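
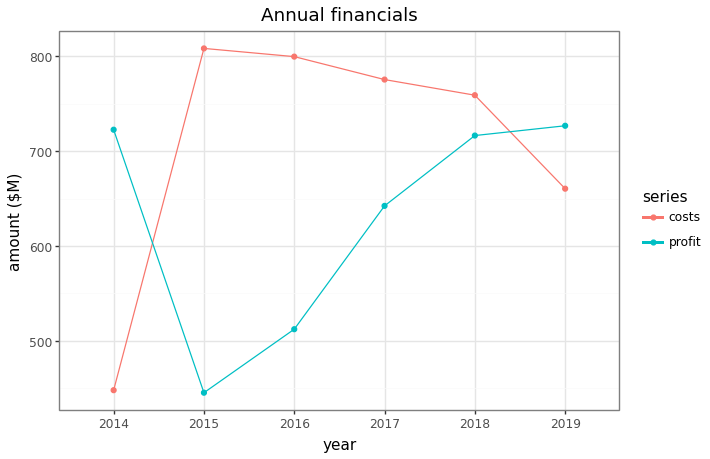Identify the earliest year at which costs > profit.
2015

2014: costs ≈ 450 vs profit ≈ 700 (not yet); 2015: costs ≈ 800 vs profit ≈ 450 (first crossover).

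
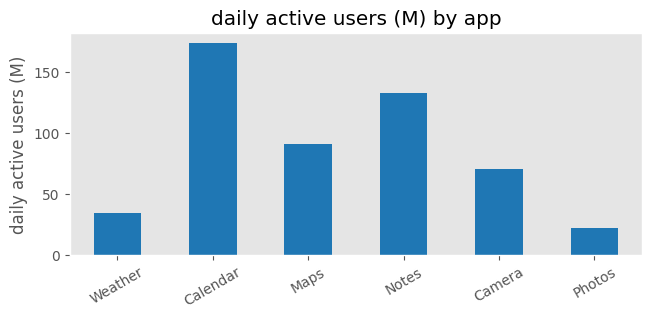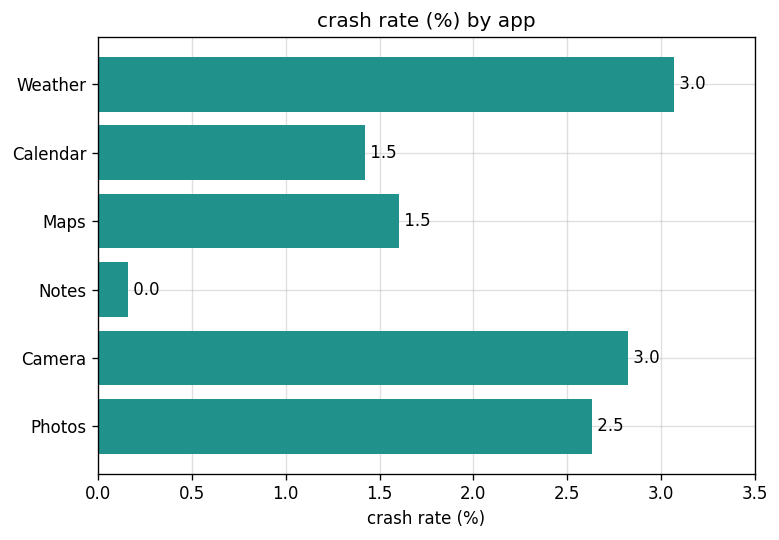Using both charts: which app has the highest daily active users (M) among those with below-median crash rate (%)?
Chart 2 median crash rate (%) ≈ 2; below-median apps: Calendar, Maps, Notes. Among those, Calendar has the highest daily active users (M) (≈ 180).

Calendar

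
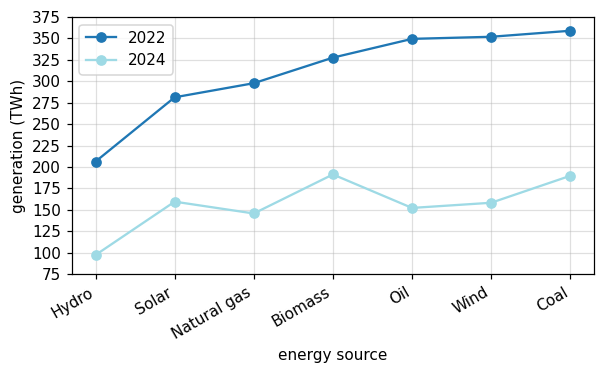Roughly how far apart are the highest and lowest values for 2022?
≈ 150

Max Coal ≈ 350, min Hydro ≈ 200; range ≈ 150.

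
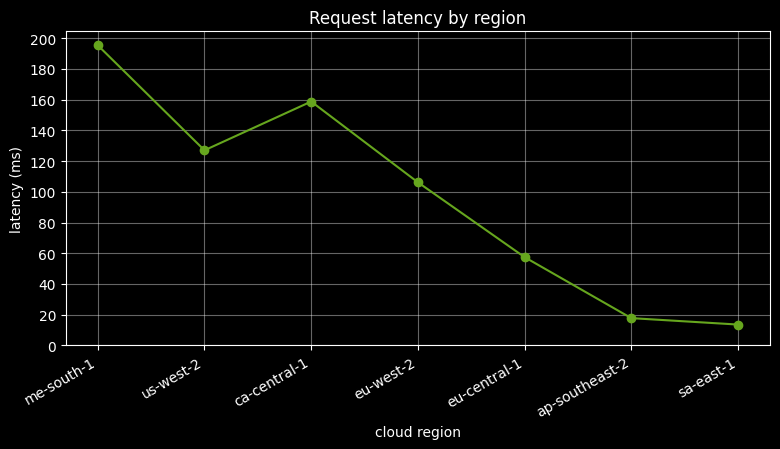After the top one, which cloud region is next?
Top 3: me-south-1 ≈ 200, ca-central-1 ≈ 160, us-west-2 ≈ 120.

ca-central-1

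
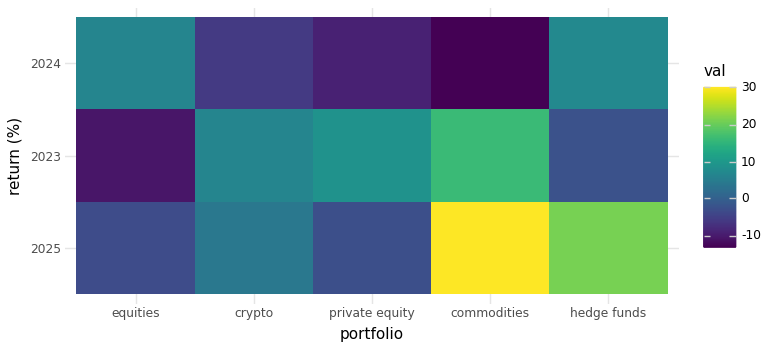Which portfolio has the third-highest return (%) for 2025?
crypto

Top 4 for 2025: commodities ≈ 30, hedge funds ≈ 20, crypto ≈ 5, private equity ≈ -5.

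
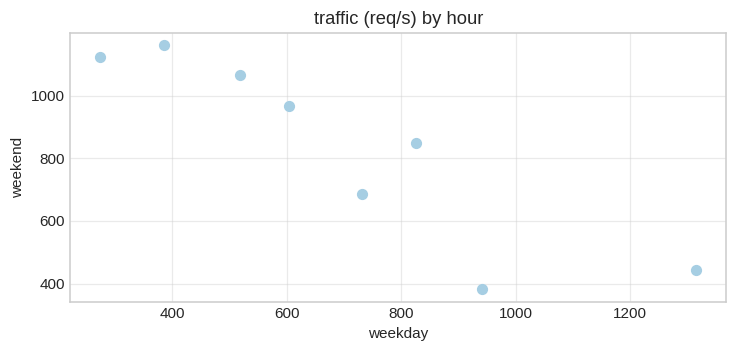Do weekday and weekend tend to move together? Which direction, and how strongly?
negative, strong

Points are negatively correlated; strong (|r| ≈ 0.9).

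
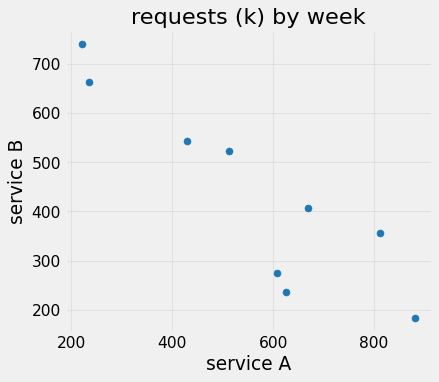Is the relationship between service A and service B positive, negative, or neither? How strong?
negative, strong

Points are negatively correlated; strong (|r| ≈ 0.9).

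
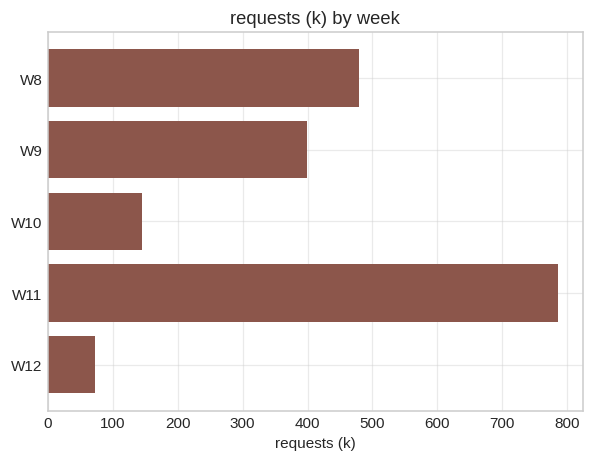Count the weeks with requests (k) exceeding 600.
1

Above 600: W11.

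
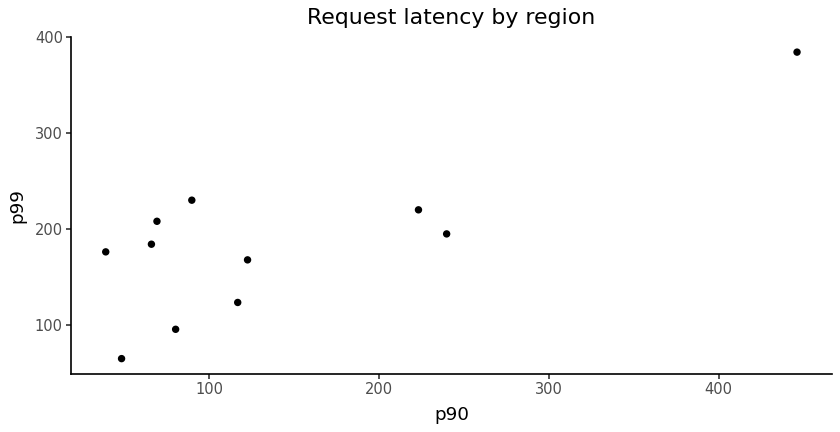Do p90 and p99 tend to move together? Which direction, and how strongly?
positive, strong

Points are positively correlated; strong (|r| ≈ 0.8).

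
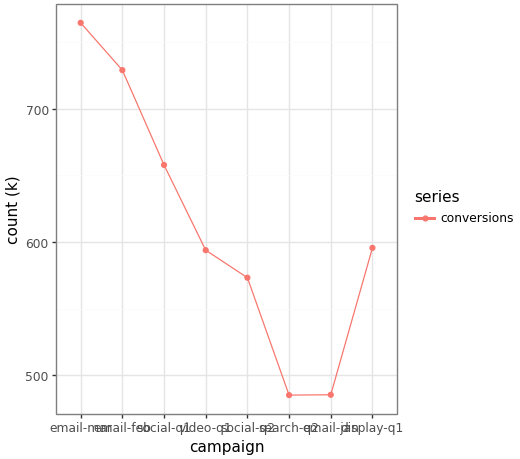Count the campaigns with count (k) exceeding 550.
Above 550: email-mar, email-feb, social-q1, video-q1, social-q2, display-q1.

6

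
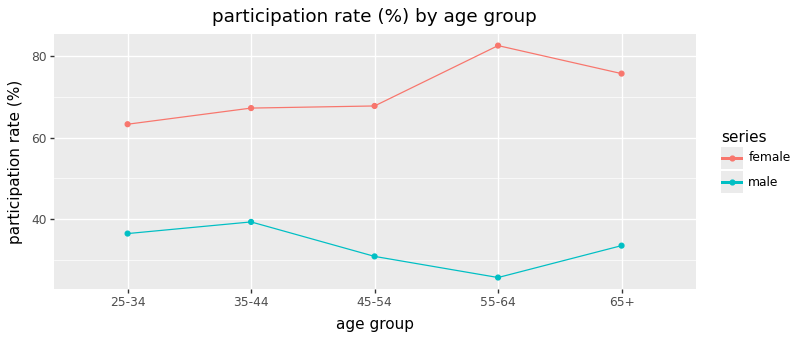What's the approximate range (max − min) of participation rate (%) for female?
≈ 15

Max 55-64 ≈ 80, min 25-34 ≈ 65; range ≈ 15.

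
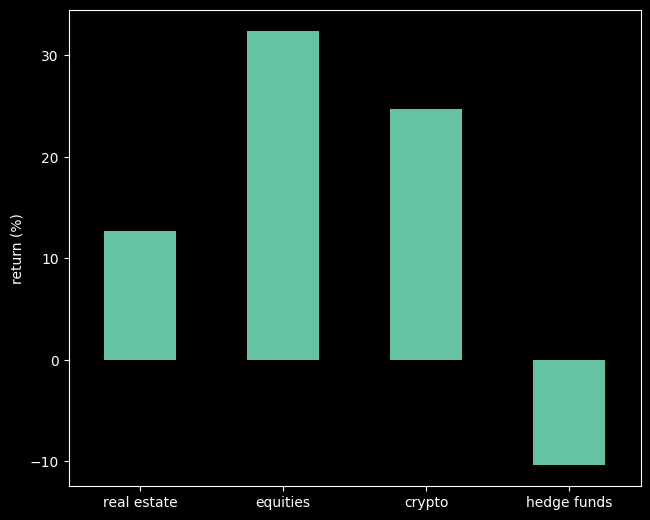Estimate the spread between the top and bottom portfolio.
Max equities ≈ 30, min hedge funds ≈ -10; range ≈ 40.

≈ 40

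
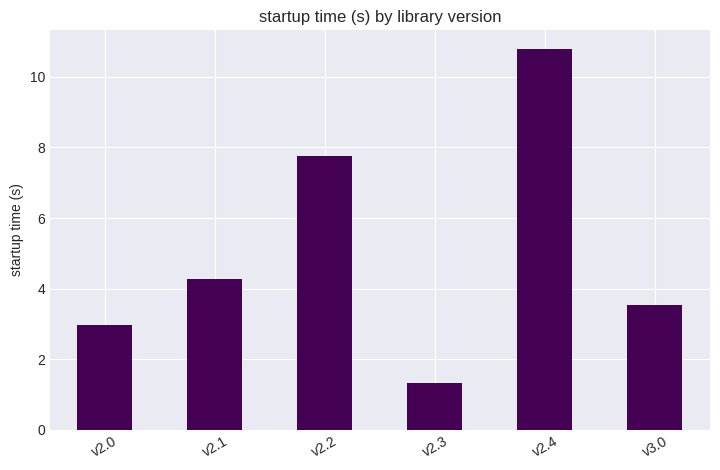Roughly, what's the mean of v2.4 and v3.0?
(11 + 4) / 2 ≈ 8.

≈ 8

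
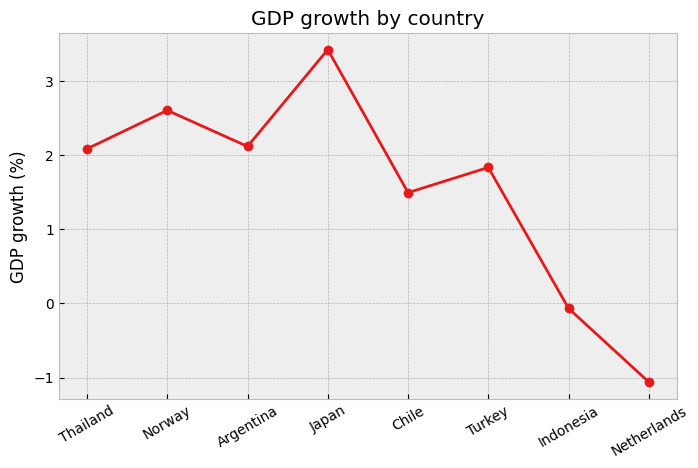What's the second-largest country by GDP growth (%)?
Norway

Top 3: Japan ≈ 3.5, Norway ≈ 2.5, Argentina ≈ 2.0.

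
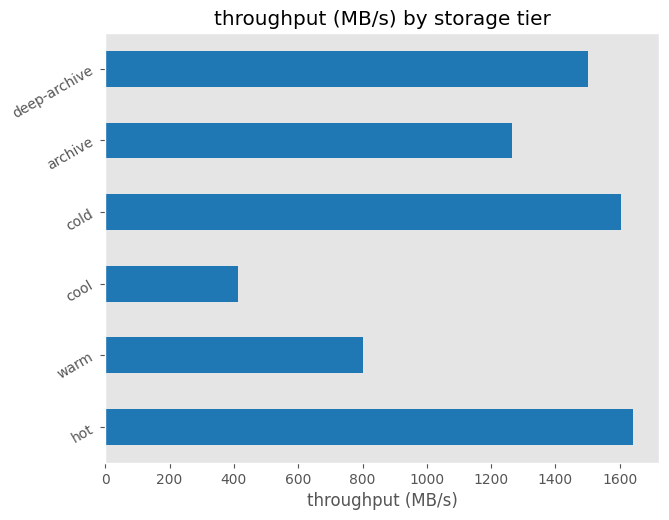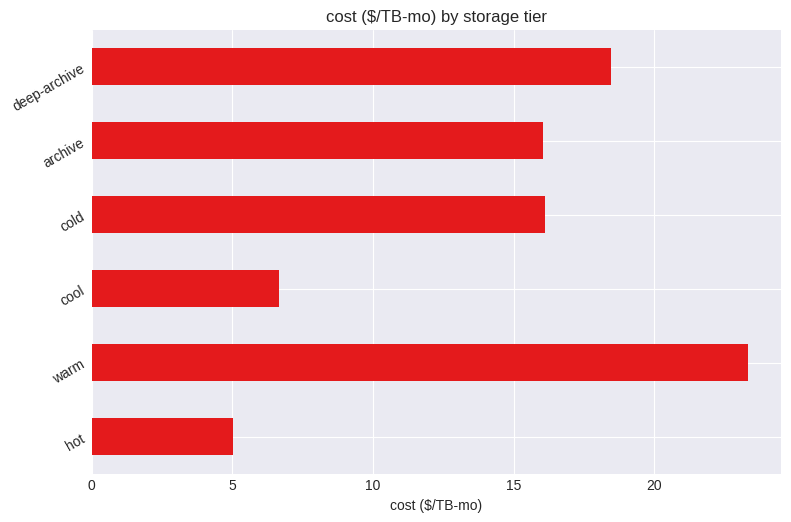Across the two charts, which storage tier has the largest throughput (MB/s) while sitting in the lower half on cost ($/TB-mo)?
hot

Chart 2 median cost ($/TB-mo) ≈ 15; below-median storage tiers: hot, cool, archive. Among those, hot has the highest throughput (MB/s) (≈ 1600).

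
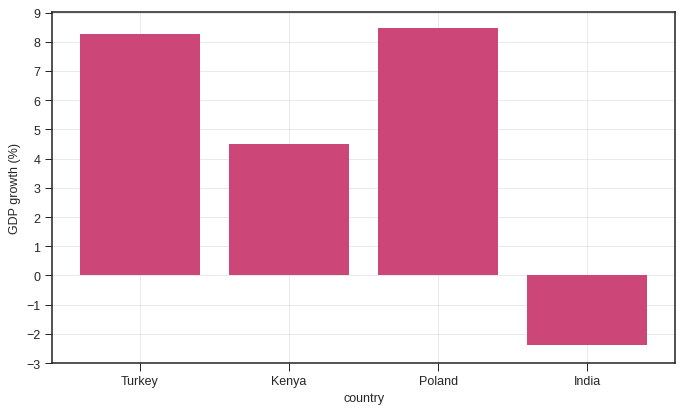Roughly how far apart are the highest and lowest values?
Max Poland ≈ 8, min India ≈ -2; range ≈ 10.

≈ 10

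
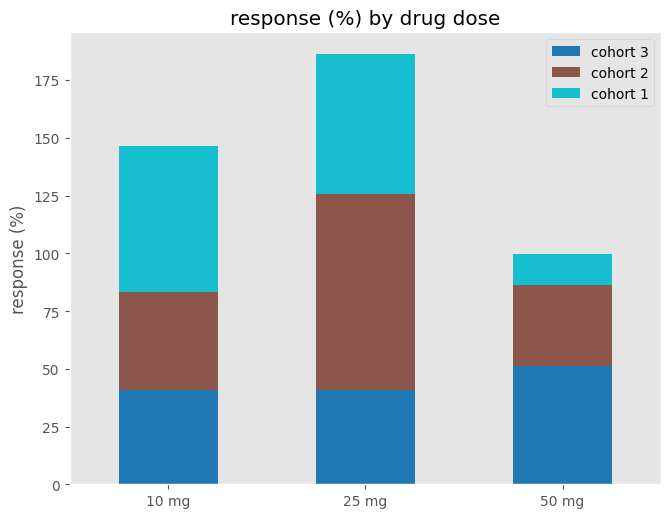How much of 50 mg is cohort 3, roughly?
cohort 3 top ≈ 60, bottom ≈ 0; segment ≈ 60.

≈ 60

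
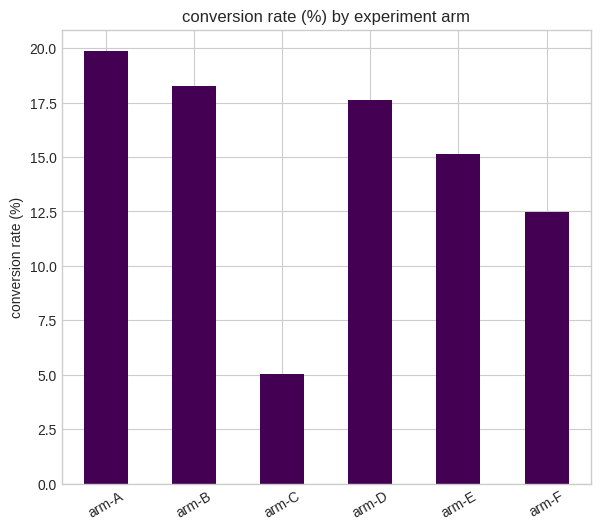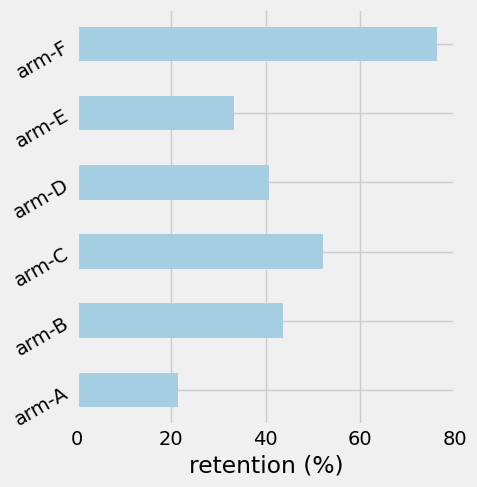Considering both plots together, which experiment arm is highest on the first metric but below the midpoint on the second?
arm-A

Chart 2 median retention (%) ≈ 40; below-median experiment arms: arm-A, arm-D, arm-E. Among those, arm-A has the highest conversion rate (%) (≈ 20).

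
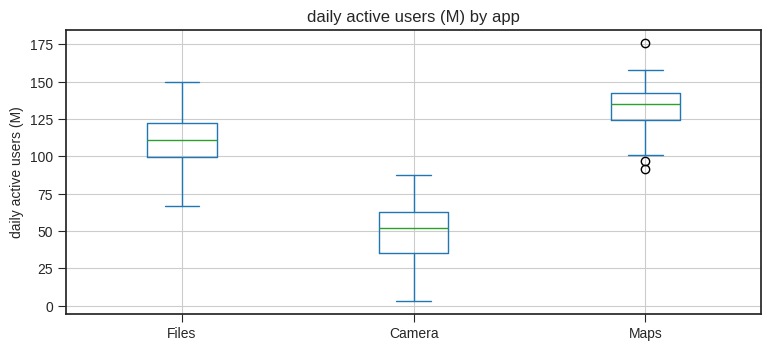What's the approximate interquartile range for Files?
Q3 ≈ 120, Q1 ≈ 100; IQR ≈ 20.

≈ 20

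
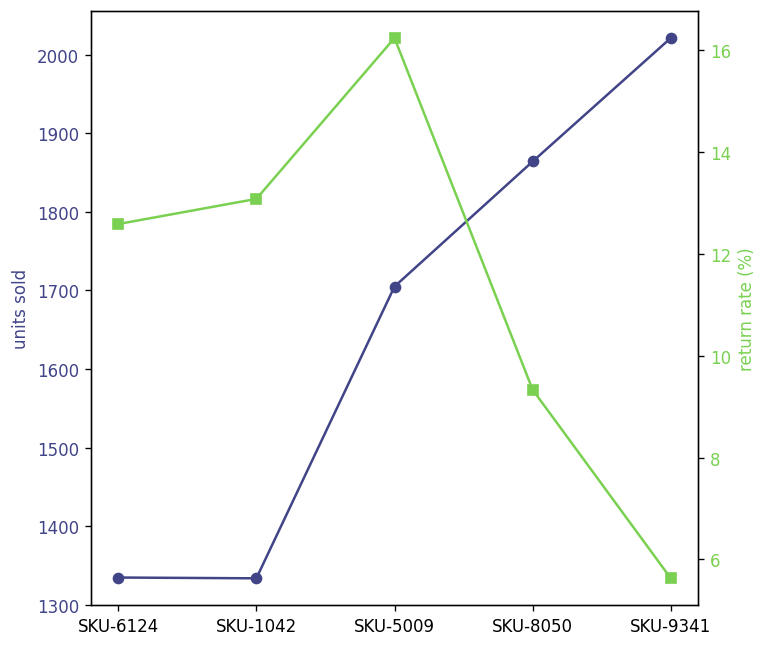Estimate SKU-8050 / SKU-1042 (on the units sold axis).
SKU-8050 ≈ 1900, SKU-1042 ≈ 1300; 1900/1300 ≈ 1.46.

≈ 1.46×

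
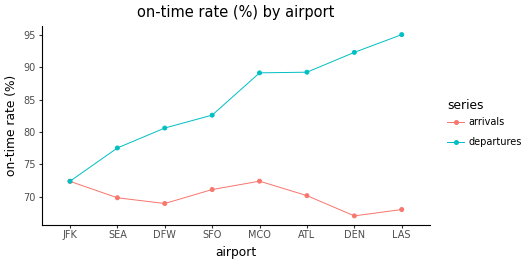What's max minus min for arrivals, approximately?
≈ 5

Max MCO ≈ 70, min DEN ≈ 65; range ≈ 5.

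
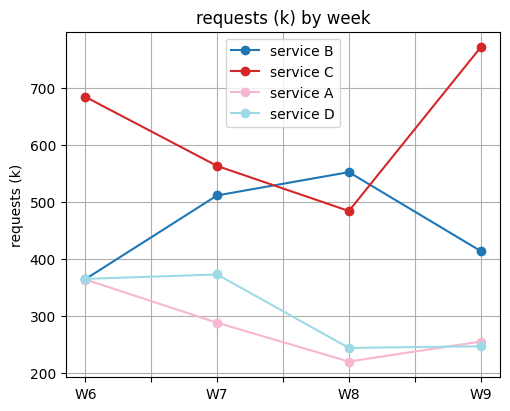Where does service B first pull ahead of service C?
W8

W7: service B ≈ 500 vs service C ≈ 550 (not yet); W8: service B ≈ 550 vs service C ≈ 500 (first crossover).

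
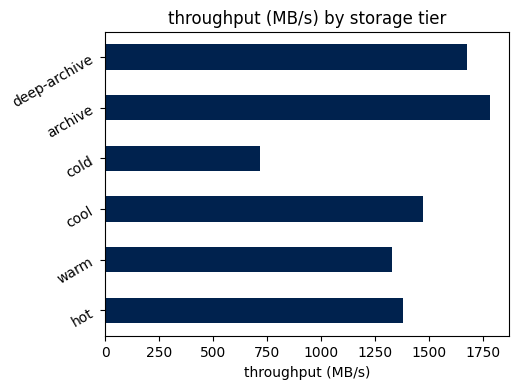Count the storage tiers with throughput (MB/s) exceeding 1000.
Above 1000: hot, warm, cool, archive, deep-archive.

5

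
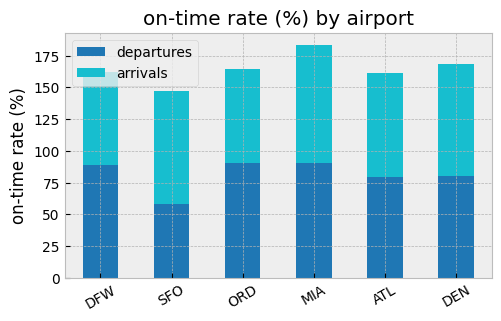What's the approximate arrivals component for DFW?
arrivals top ≈ 160, bottom ≈ 80; segment ≈ 80.

≈ 80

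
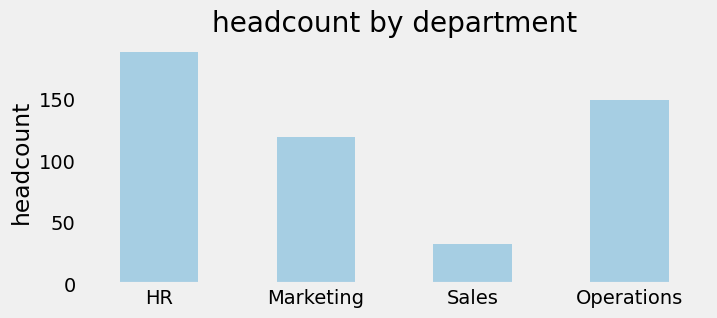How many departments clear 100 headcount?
Above 100: HR, Marketing, Operations.

3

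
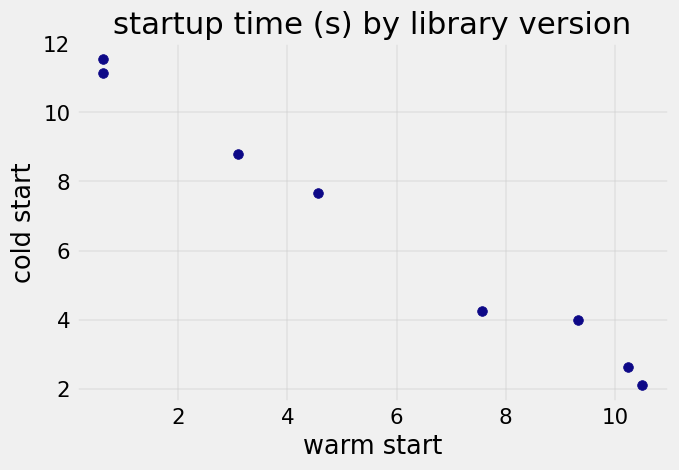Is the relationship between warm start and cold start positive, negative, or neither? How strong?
Points are negatively correlated; strong (|r| ≈ 1.0).

negative, strong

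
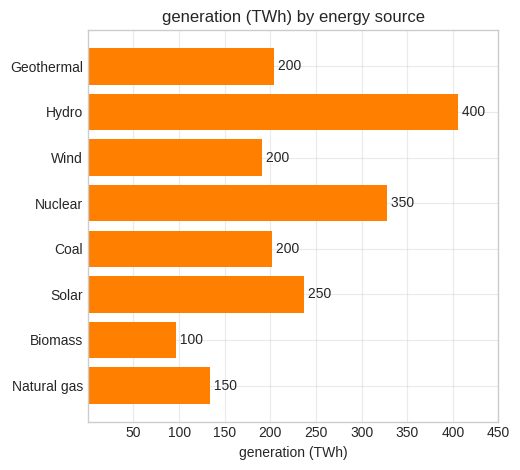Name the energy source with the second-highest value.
Top 3: Hydro ≈ 400, Nuclear ≈ 350, Solar ≈ 250.

Nuclear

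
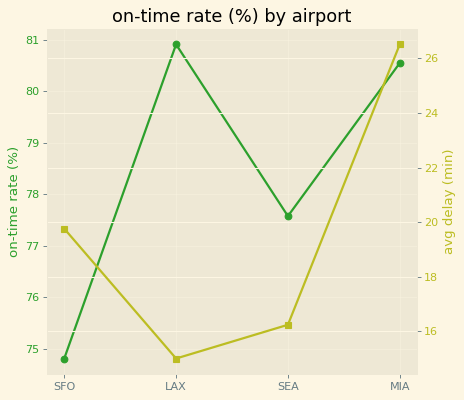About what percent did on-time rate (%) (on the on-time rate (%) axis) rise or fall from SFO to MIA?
≈ +8%

SFO ≈ 75, MIA ≈ 81; (81 − 75) / 75 ≈ +8%.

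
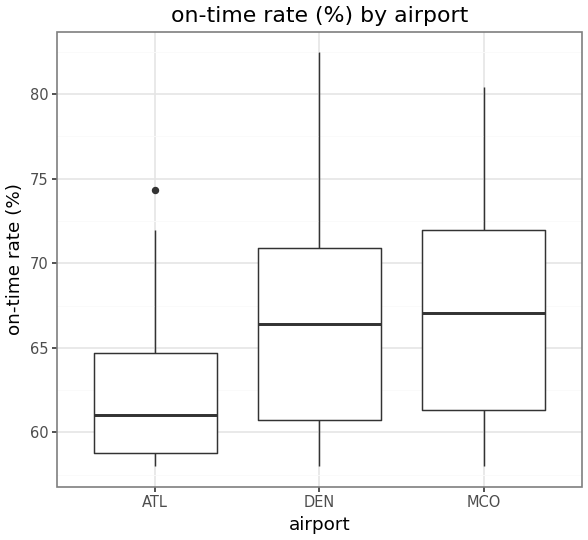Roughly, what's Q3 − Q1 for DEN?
≈ 10.5

Q3 ≈ 71.0, Q1 ≈ 60.5; IQR ≈ 10.5.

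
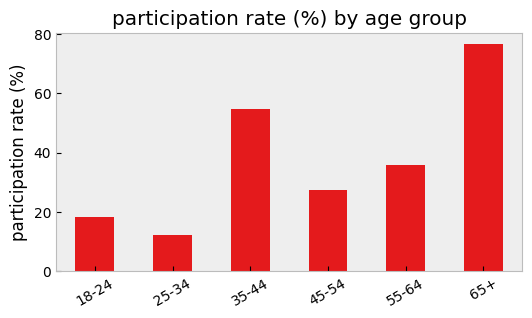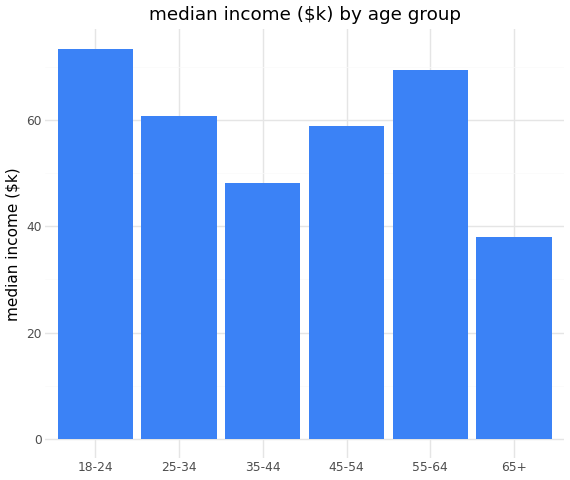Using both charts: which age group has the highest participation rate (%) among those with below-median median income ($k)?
65+

Chart 2 median median income ($k) ≈ 60; below-median age groups: 35-44, 45-54, 65+. Among those, 65+ has the highest participation rate (%) (≈ 80).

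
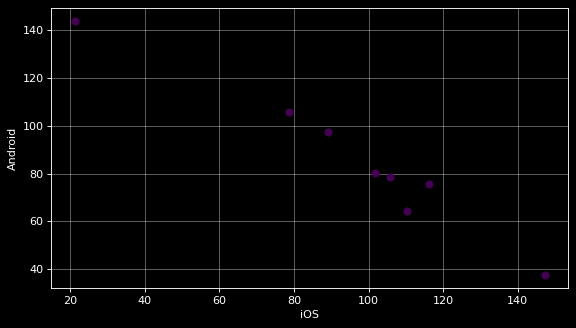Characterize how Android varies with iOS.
negative, strong

Points are negatively correlated; strong (|r| ≈ 1.0).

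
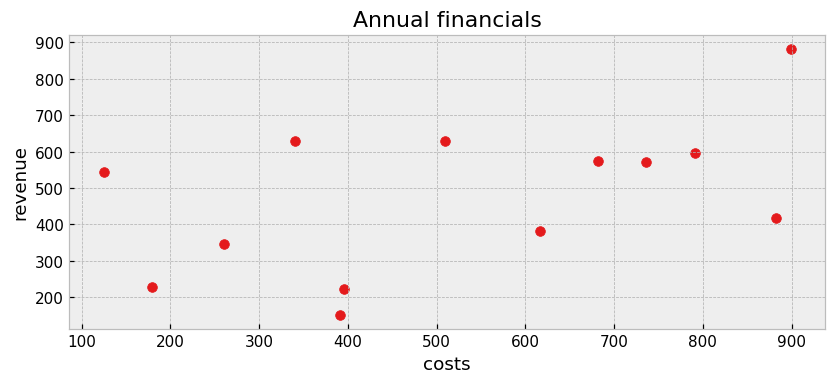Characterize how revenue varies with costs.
Points are positively correlated; moderate (|r| ≈ 0.5).

positive, moderate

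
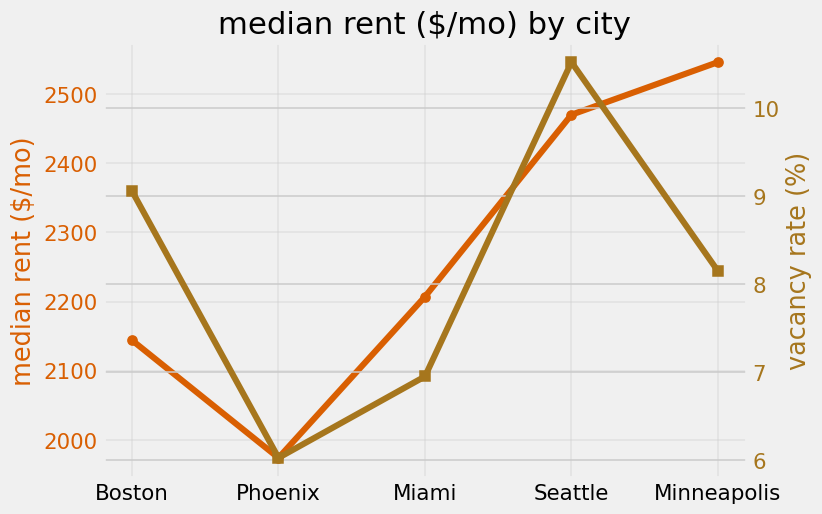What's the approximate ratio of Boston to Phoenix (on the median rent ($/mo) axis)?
≈ 1.1×

Boston ≈ 2150, Phoenix ≈ 1950; 2150/1950 ≈ 1.1.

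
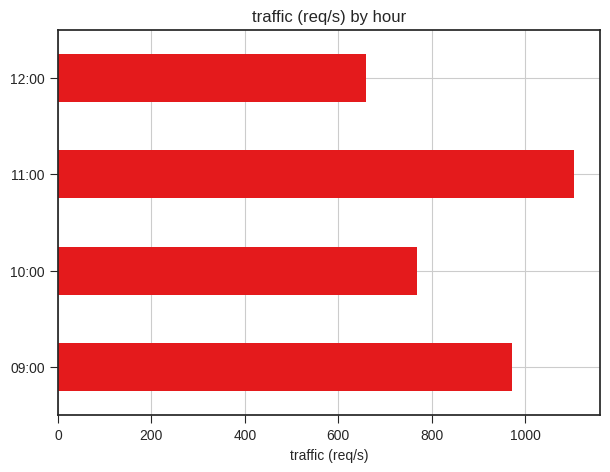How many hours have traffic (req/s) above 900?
2

Above 900: 09:00, 11:00.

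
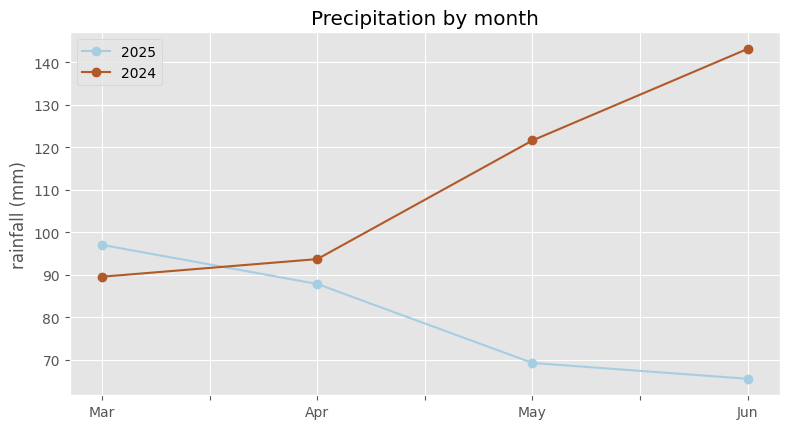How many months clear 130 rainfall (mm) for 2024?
Above 130: Jun.

1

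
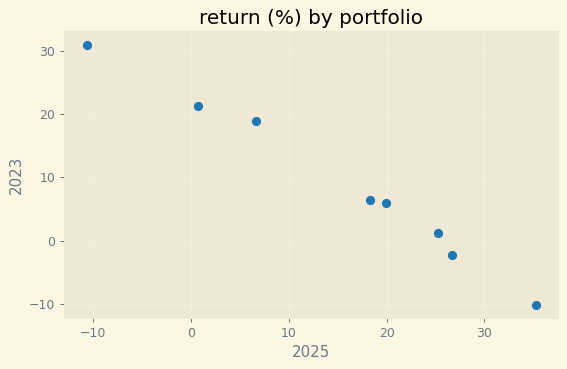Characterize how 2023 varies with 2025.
Points are negatively correlated; strong (|r| ≈ 1.0).

negative, strong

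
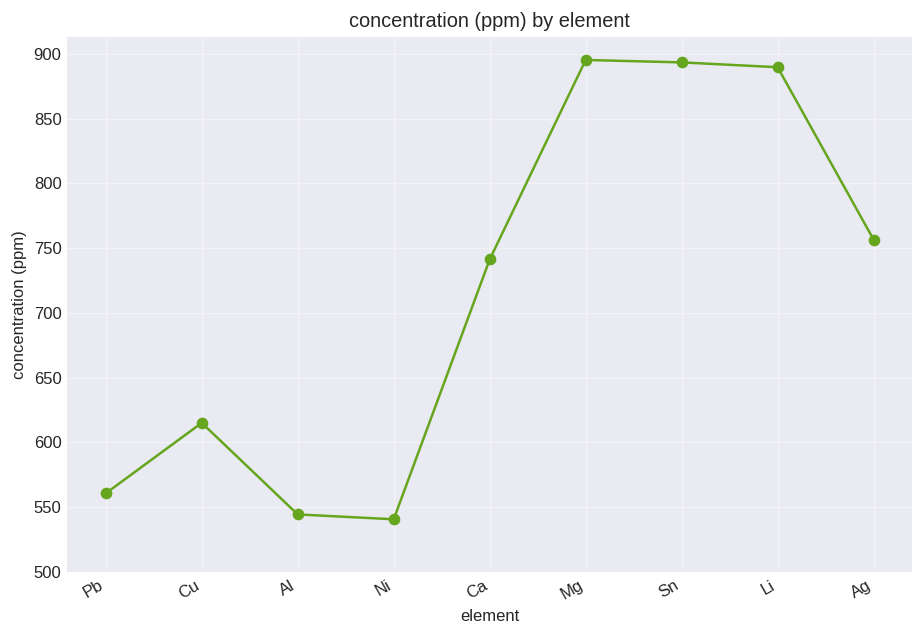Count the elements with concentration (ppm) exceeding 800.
3

Above 800: Mg, Sn, Li.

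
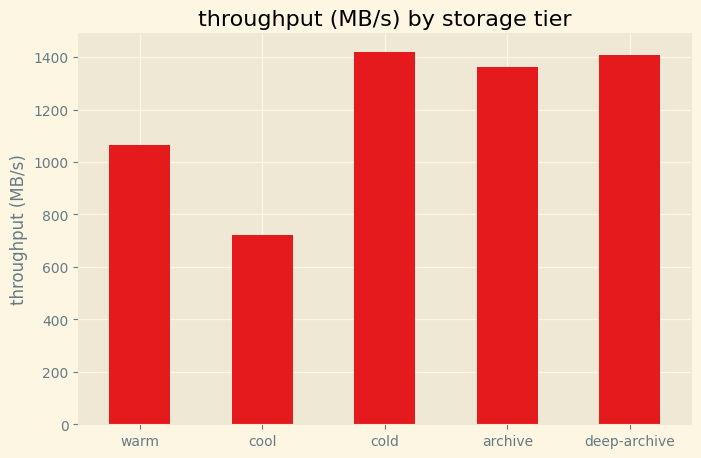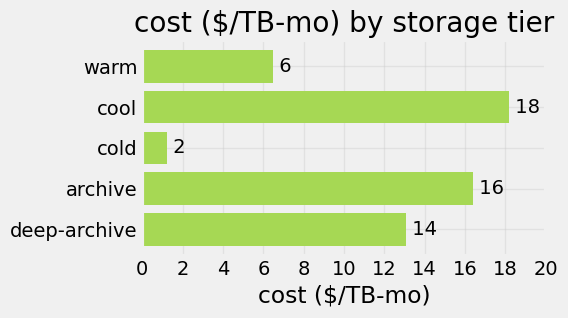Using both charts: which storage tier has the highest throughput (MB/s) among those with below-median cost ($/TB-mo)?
cold

Chart 2 median cost ($/TB-mo) ≈ 14; below-median storage tiers: warm, cold. Among those, cold has the highest throughput (MB/s) (≈ 1400).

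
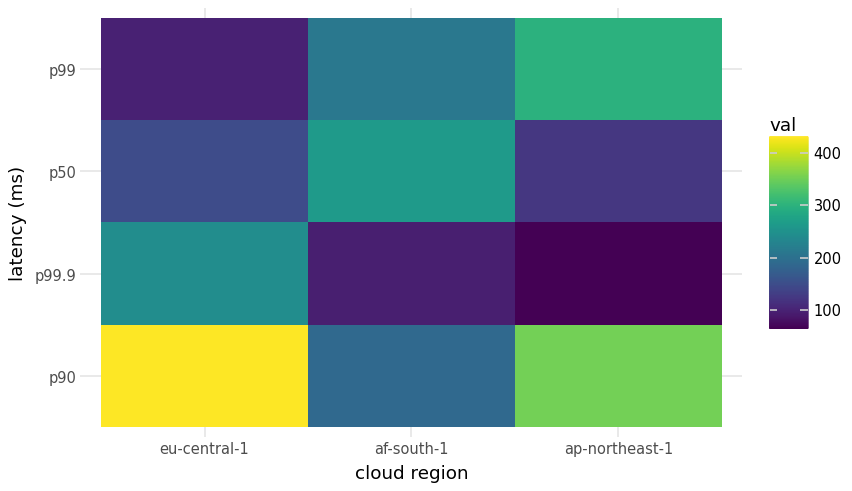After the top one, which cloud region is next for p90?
ap-northeast-1

Top 3 for p90: eu-central-1 ≈ 450, ap-northeast-1 ≈ 350, af-south-1 ≈ 200.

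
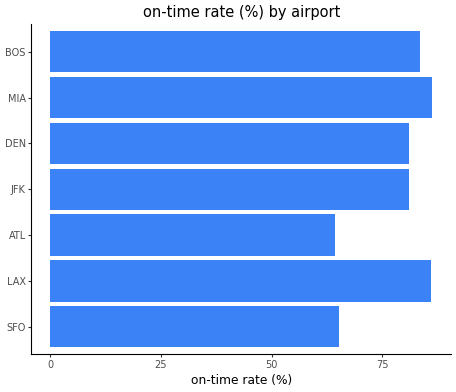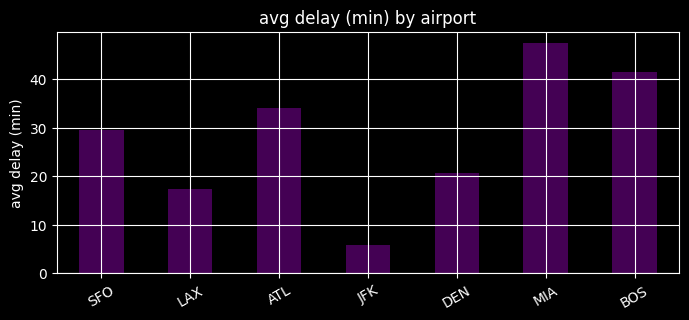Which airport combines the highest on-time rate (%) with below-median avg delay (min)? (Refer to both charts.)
Chart 2 median avg delay (min) ≈ 30; below-median airports: LAX, JFK, DEN. Among those, LAX has the highest on-time rate (%) (≈ 90).

LAX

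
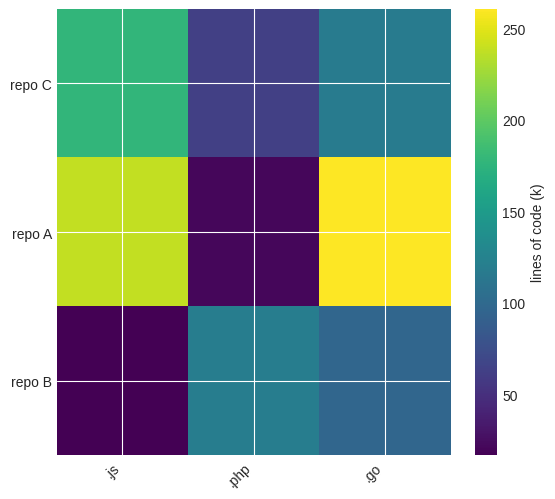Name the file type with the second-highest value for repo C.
.go

Top 3 for repo C: .js ≈ 175, .go ≈ 125, .php ≈ 75.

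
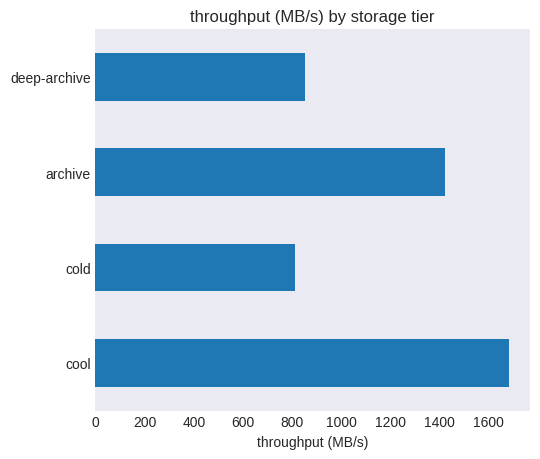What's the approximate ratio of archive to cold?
archive ≈ 1400, cold ≈ 800; 1400/800 ≈ 1.75.

≈ 1.75×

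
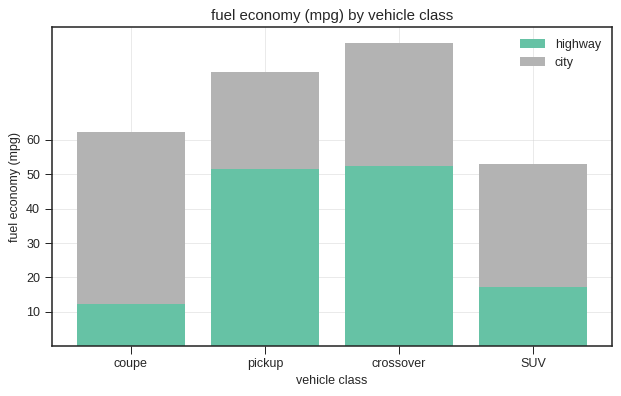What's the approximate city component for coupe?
≈ 50

city top ≈ 60, bottom ≈ 10; segment ≈ 50.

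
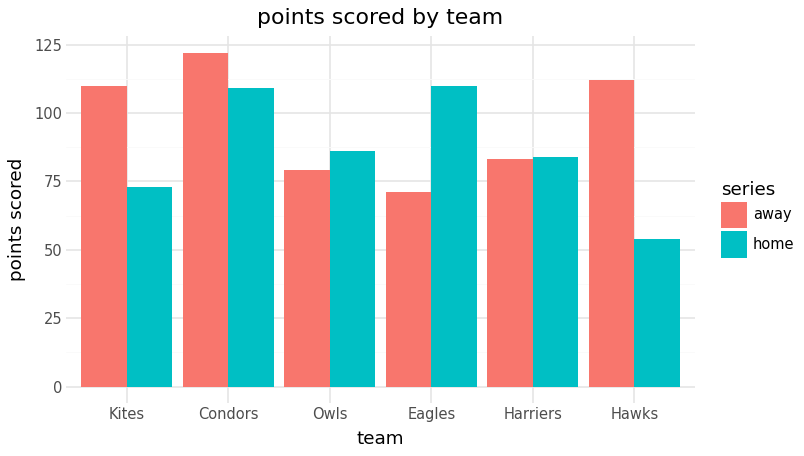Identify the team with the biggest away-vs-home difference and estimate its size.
Hawks: away ≈ 120, home ≈ 60 → gap ≈ 60. Next-largest (Eagles) is only ≈ 40.

Hawks, ≈ 60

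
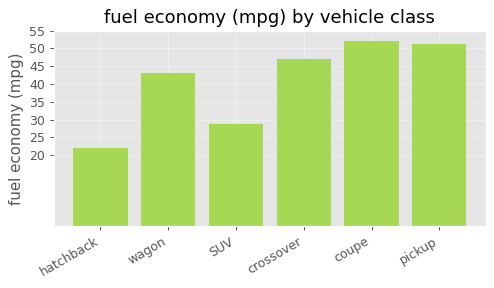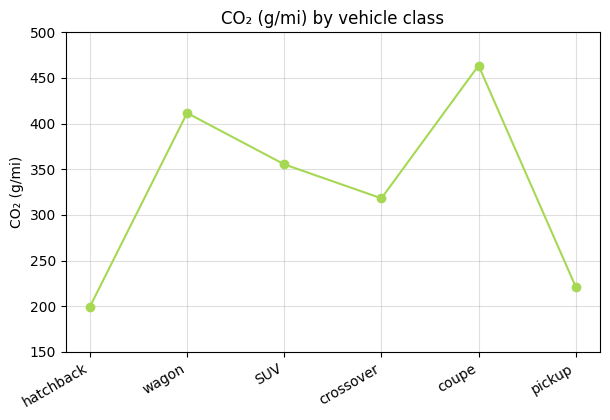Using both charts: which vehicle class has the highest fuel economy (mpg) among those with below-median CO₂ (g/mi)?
pickup

Chart 2 median CO₂ (g/mi) ≈ 350; below-median vehicle classes: hatchback, crossover, pickup. Among those, pickup has the highest fuel economy (mpg) (≈ 50).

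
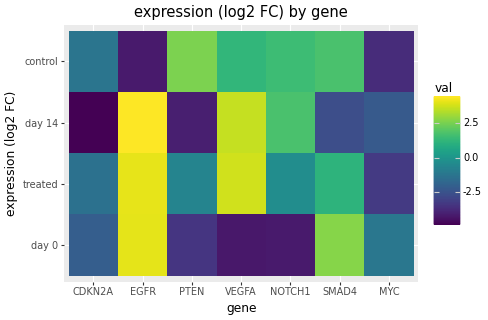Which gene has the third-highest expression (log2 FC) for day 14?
Top 4 for day 14: EGFR ≈ 5, VEGFA ≈ 4, NOTCH1 ≈ 2, MYC ≈ -2.

NOTCH1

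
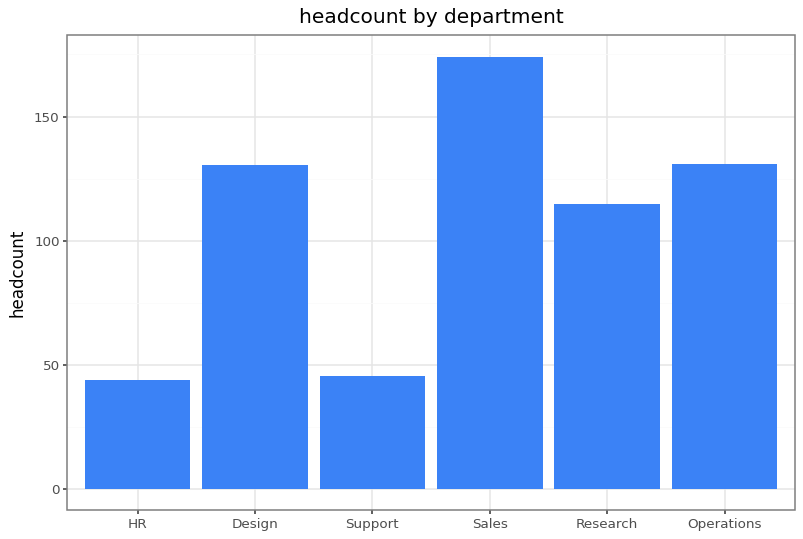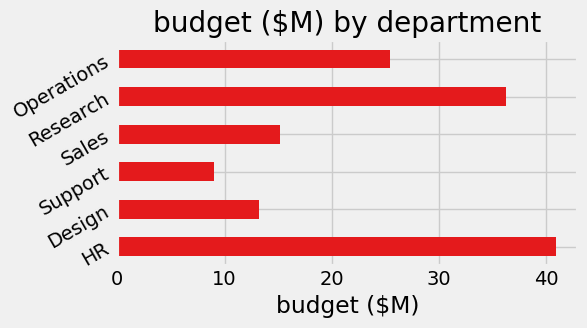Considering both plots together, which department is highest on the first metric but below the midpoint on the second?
Chart 2 median budget ($M) ≈ 20; below-median departments: Design, Support, Sales. Among those, Sales has the highest headcount (≈ 180).

Sales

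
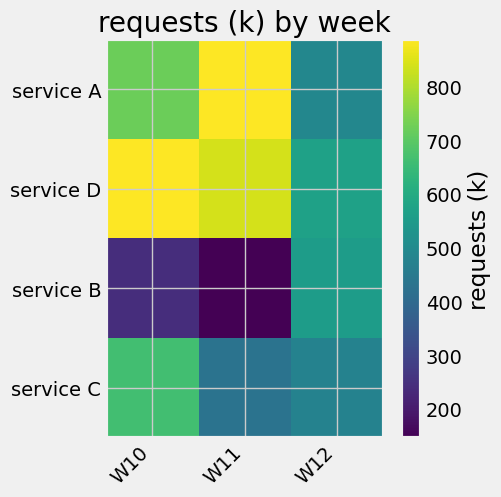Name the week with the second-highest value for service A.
Top 3 for service A: W11 ≈ 900, W10 ≈ 700, W12 ≈ 500.

W10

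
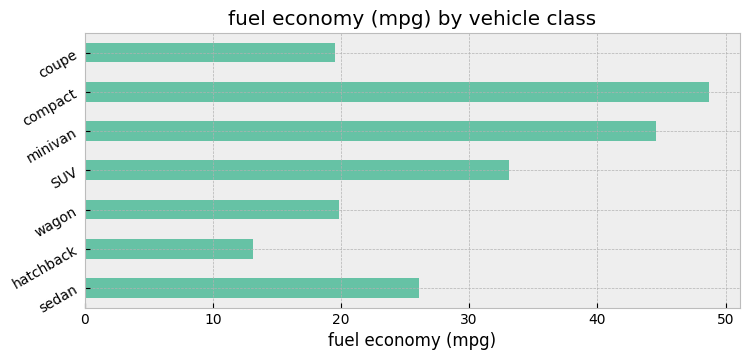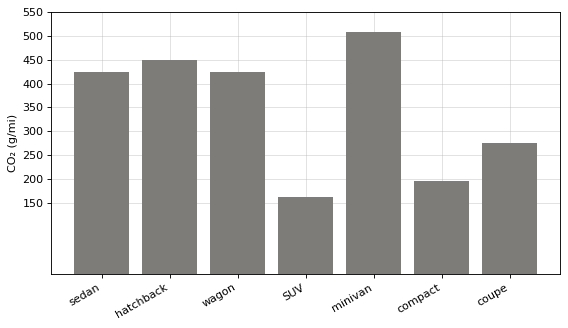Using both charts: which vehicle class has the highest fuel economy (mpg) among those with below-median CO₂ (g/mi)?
Chart 2 median CO₂ (g/mi) ≈ 400; below-median vehicle classes: SUV, compact, coupe. Among those, compact has the highest fuel economy (mpg) (≈ 50).

compact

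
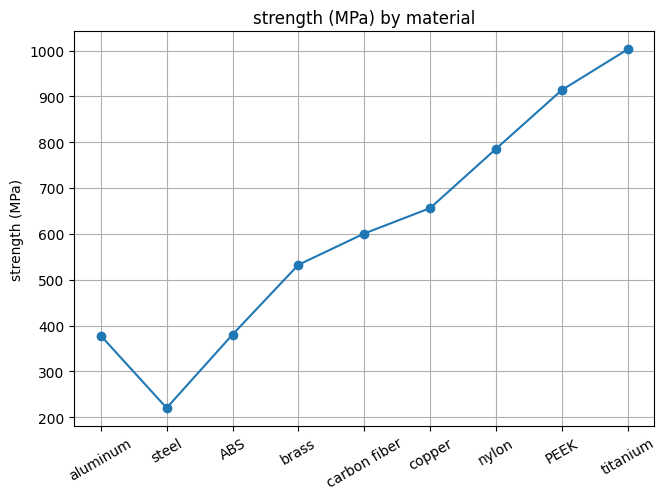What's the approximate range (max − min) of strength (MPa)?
Max titanium ≈ 1000, min steel ≈ 200; range ≈ 800.

≈ 800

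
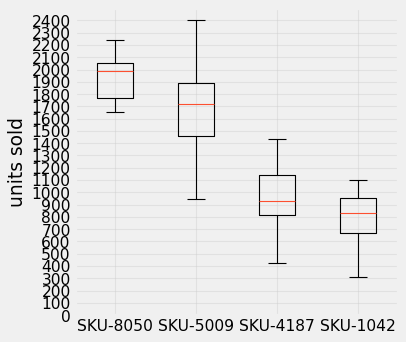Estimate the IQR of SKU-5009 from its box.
≈ 400

Q3 ≈ 1900, Q1 ≈ 1500; IQR ≈ 400.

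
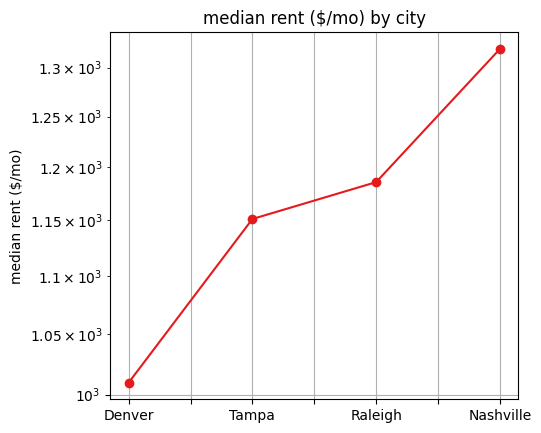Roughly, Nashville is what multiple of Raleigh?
Nashville ≈ 1300, Raleigh ≈ 1200; 1300/1200 ≈ 1.08.

≈ 1.08×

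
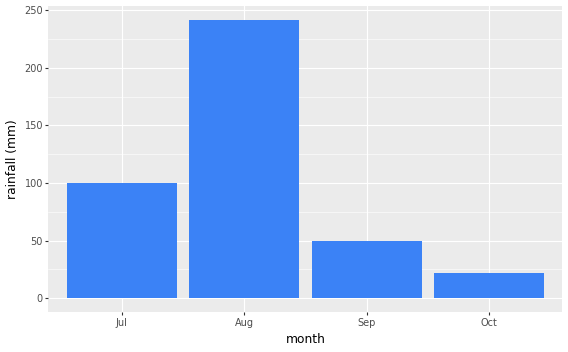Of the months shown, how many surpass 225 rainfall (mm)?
Above 225: Aug.

1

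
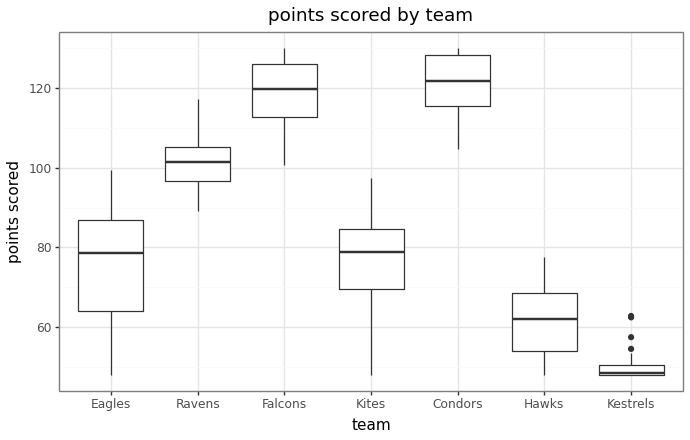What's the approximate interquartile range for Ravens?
≈ 10

Q3 ≈ 110, Q1 ≈ 100; IQR ≈ 10.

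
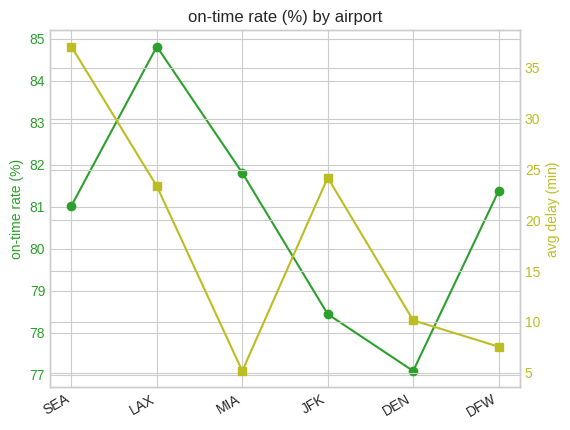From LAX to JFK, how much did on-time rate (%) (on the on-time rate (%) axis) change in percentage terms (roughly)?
LAX ≈ 85, JFK ≈ 78; (78 − 85) / 85 ≈ -8.2%.

≈ -8.2%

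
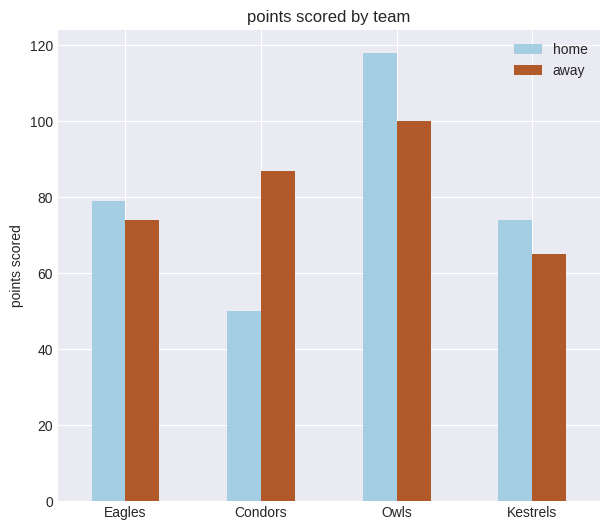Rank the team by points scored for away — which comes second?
Condors

Top 3 for away: Owls ≈ 100, Condors ≈ 90, Eagles ≈ 70.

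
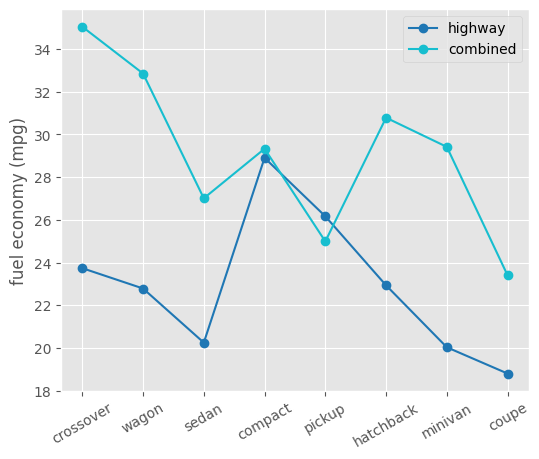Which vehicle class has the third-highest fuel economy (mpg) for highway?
Top 4 for highway: compact ≈ 28, pickup ≈ 26, crossover ≈ 24, hatchback ≈ 22.

crossover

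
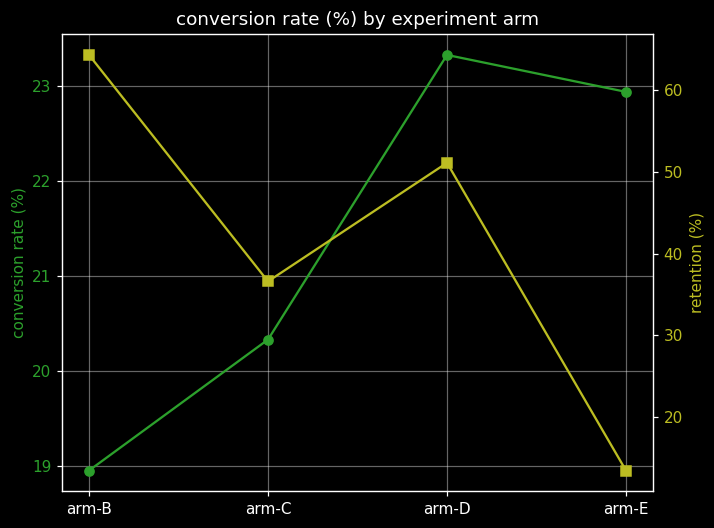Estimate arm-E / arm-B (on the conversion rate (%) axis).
arm-E ≈ 23.0, arm-B ≈ 19.0; 23.0/19.0 ≈ 1.21.

≈ 1.21×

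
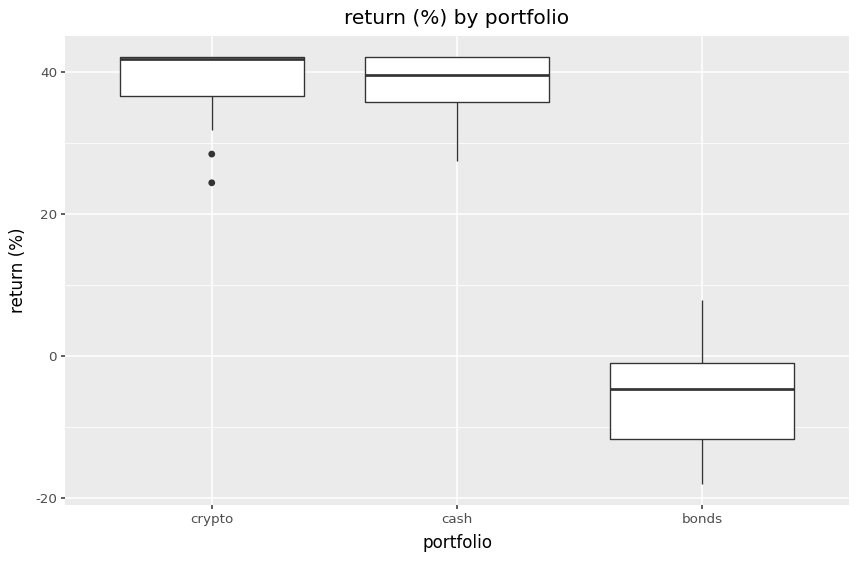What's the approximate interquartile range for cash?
≈ 5

Q3 ≈ 40, Q1 ≈ 35; IQR ≈ 5.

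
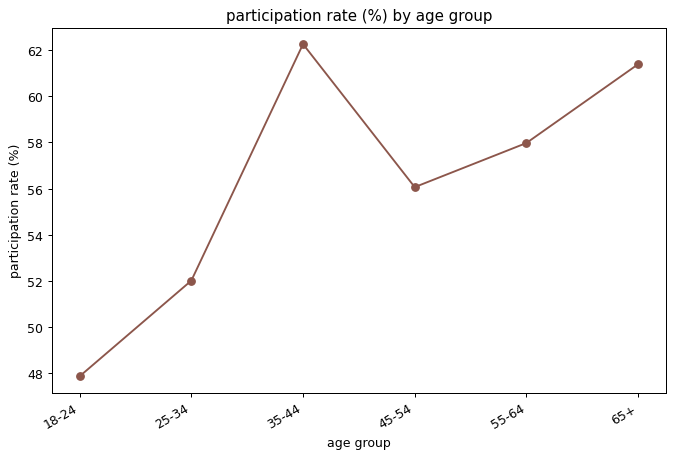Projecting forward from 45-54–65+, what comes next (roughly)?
Last three: 56, 58, 62 → slope ≈ 3/step → next ≈ 65.

≈ 65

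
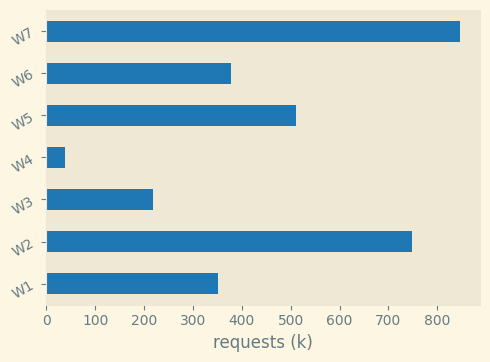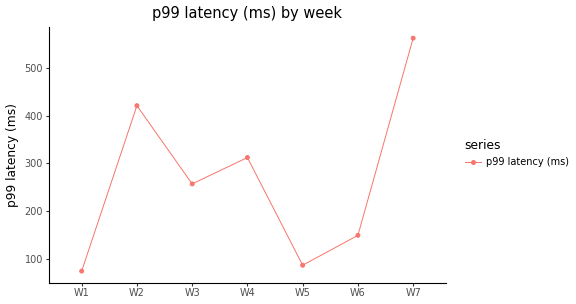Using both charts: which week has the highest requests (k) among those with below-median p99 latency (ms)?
Chart 2 median p99 latency (ms) ≈ 300; below-median weeks: W1, W5, W6. Among those, W5 has the highest requests (k) (≈ 500).

W5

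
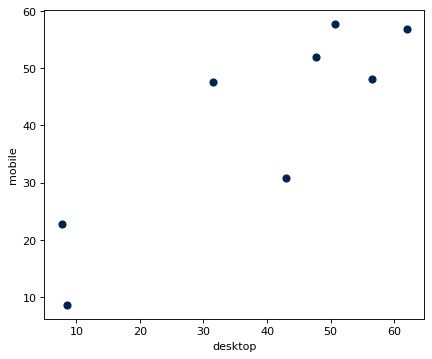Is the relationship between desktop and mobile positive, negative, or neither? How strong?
positive, strong

Points are positively correlated; strong (|r| ≈ 0.9).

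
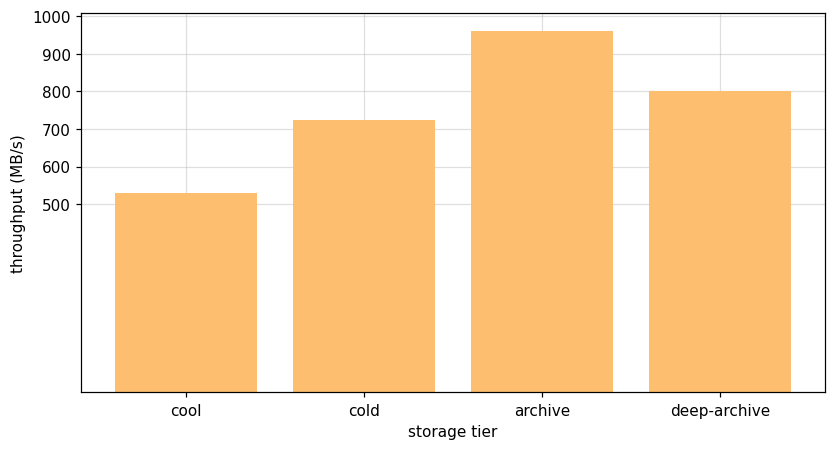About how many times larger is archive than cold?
≈ 1.43×

archive ≈ 1000, cold ≈ 700; 1000/700 ≈ 1.43.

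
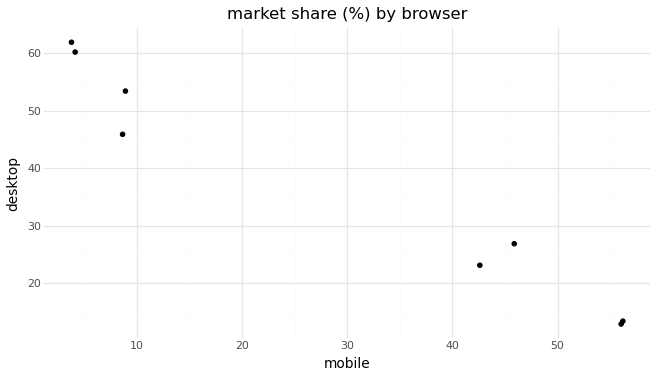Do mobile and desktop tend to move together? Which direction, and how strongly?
negative, strong

Points are negatively correlated; strong (|r| ≈ 1.0).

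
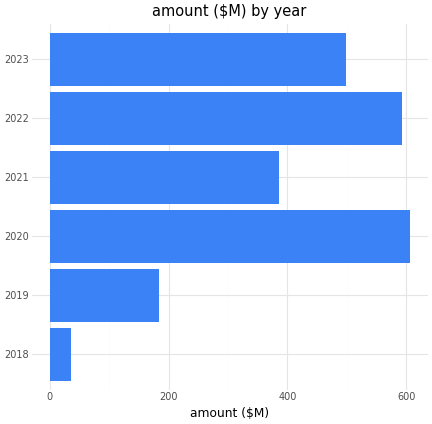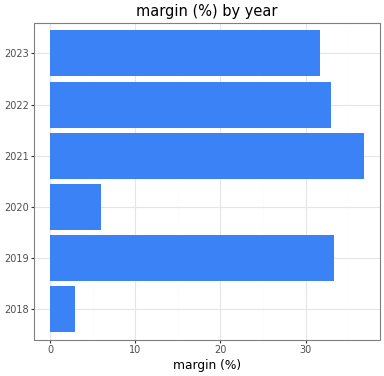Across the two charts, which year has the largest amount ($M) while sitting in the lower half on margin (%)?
2020

Chart 2 median margin (%) ≈ 30; below-median years: 2018, 2020, 2023. Among those, 2020 has the highest amount ($M) (≈ 600).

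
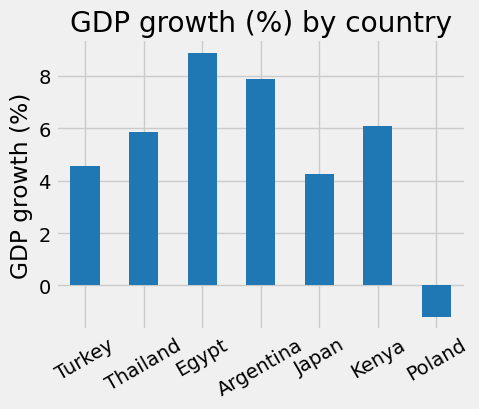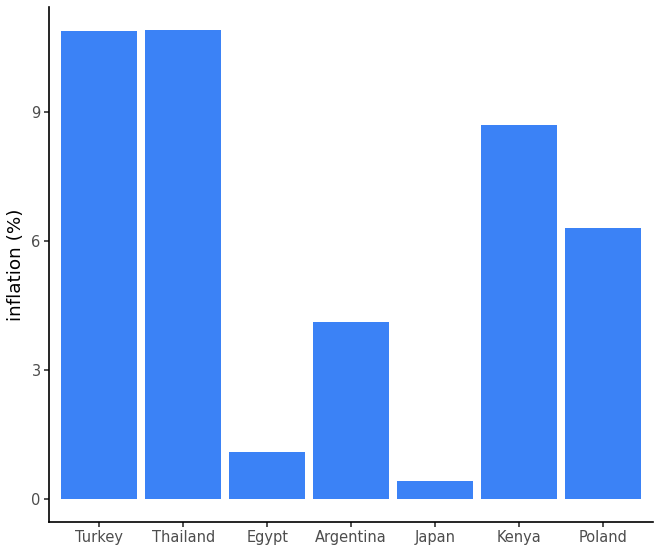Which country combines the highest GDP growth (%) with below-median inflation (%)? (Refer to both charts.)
Chart 2 median inflation (%) ≈ 6; below-median countries: Egypt, Argentina, Japan. Among those, Egypt has the highest GDP growth (%) (≈ 9).

Egypt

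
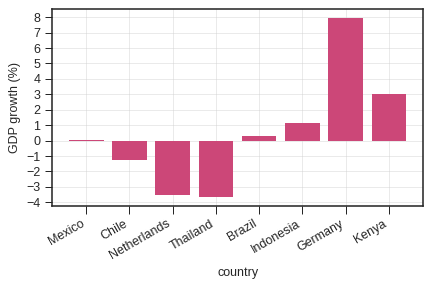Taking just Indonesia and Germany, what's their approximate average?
(1 + 8) / 2 ≈ 4.

≈ 4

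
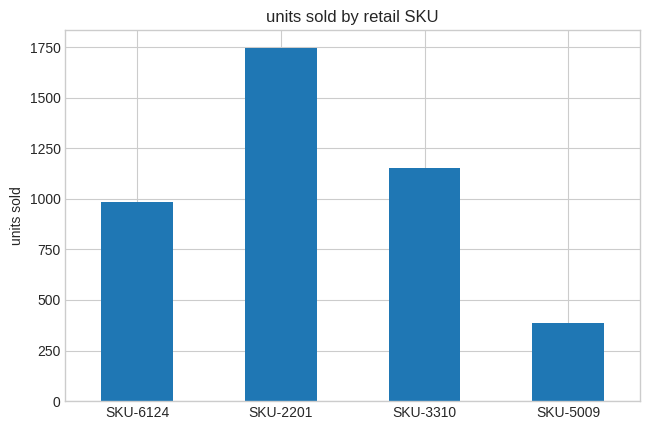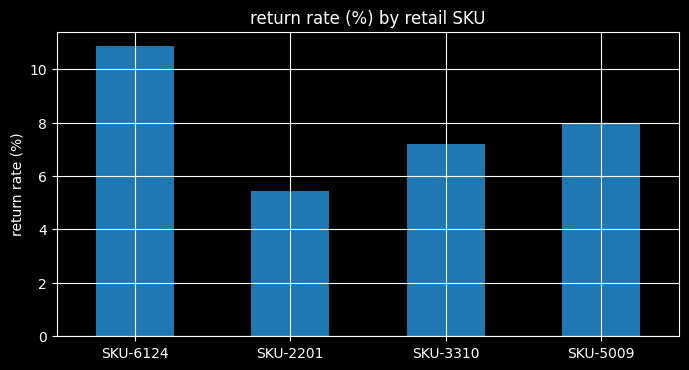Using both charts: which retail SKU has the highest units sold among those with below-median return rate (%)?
Chart 2 median return rate (%) ≈ 8; below-median retail SKUs: SKU-2201, SKU-3310. Among those, SKU-2201 has the highest units sold (≈ 1800).

SKU-2201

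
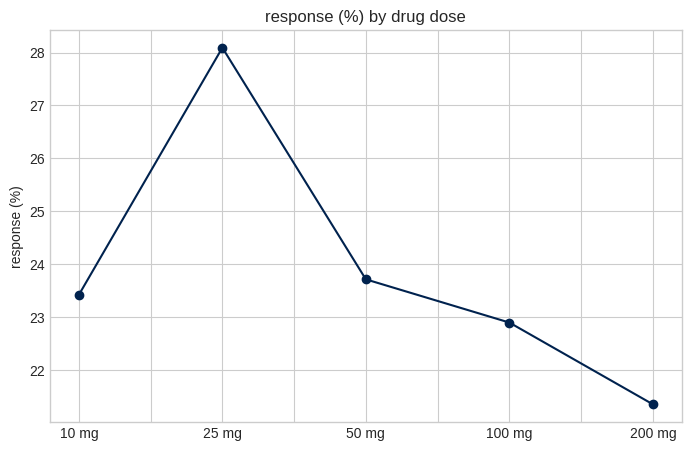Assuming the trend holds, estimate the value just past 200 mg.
Last three: 24, 23, 21 → slope ≈ -1.5/step → next ≈ 19.5.

≈ 19.5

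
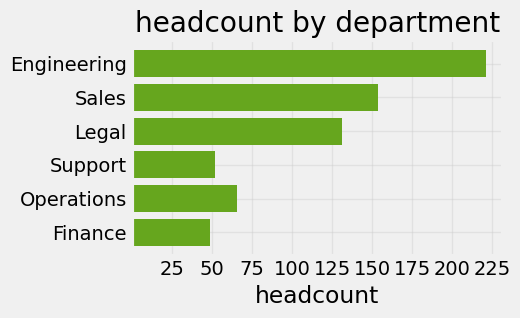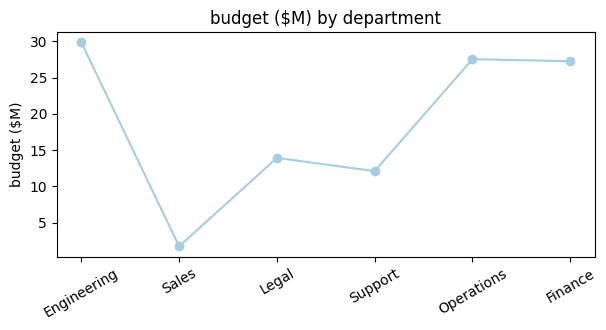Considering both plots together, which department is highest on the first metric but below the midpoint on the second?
Chart 2 median budget ($M) ≈ 20; below-median departments: Sales, Legal, Support. Among those, Sales has the highest headcount (≈ 150).

Sales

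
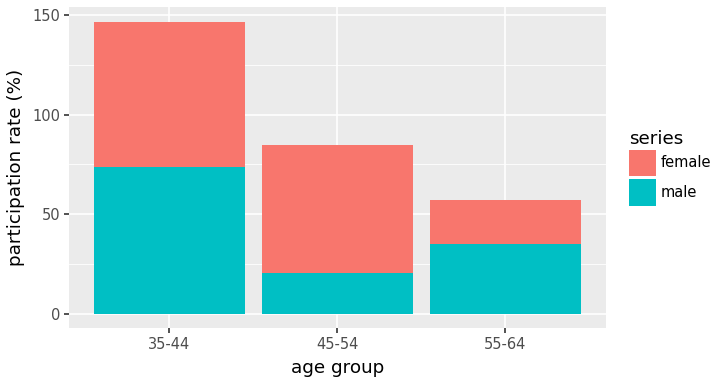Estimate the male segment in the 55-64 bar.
male top ≈ 40, bottom ≈ 0; segment ≈ 40.

≈ 40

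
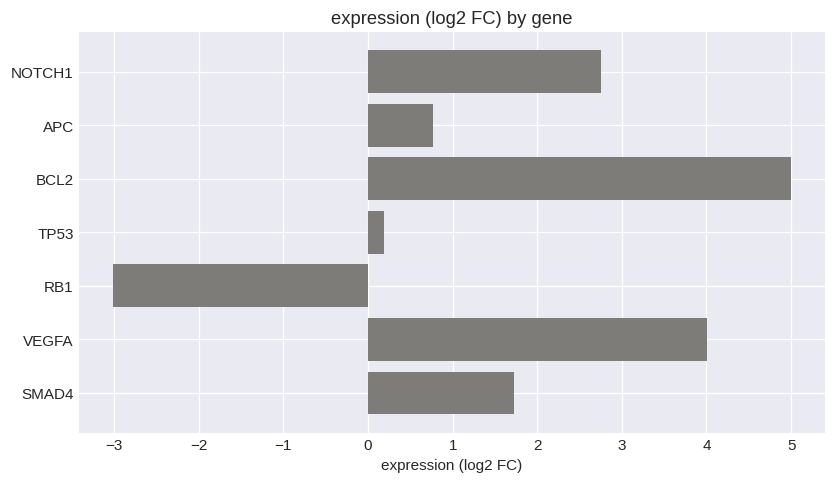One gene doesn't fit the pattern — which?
RB1

RB1 ≈ -3; the rest sit between ≈ 0 and ≈ 5.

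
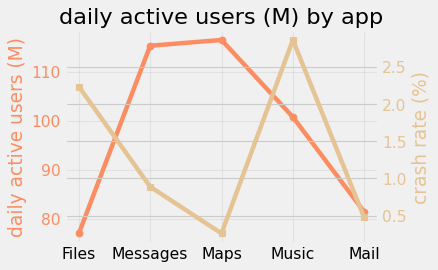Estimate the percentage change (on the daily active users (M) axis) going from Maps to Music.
≈ -13%

Maps ≈ 115, Music ≈ 100; (100 − 115) / 115 ≈ -13%.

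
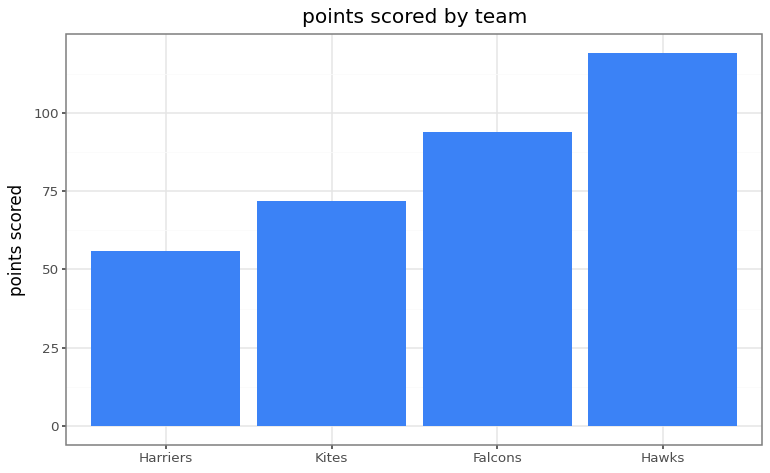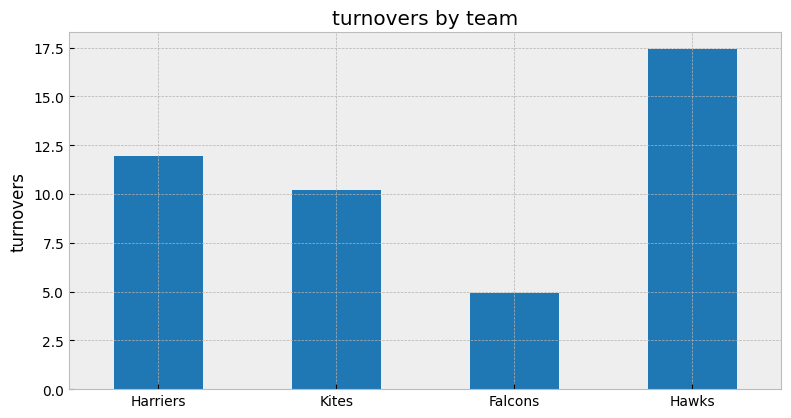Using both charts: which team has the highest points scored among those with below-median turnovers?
Chart 2 median turnovers ≈ 12; below-median teams: Kites, Falcons. Among those, Falcons has the highest points scored (≈ 100).

Falcons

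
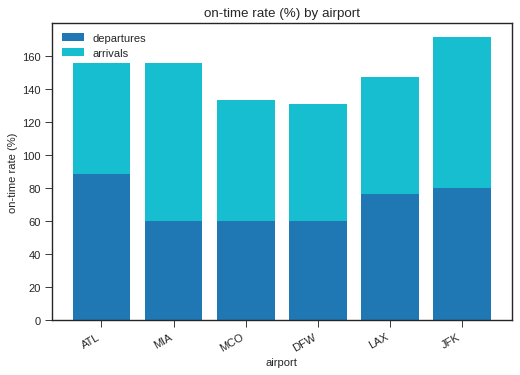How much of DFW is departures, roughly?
≈ 60

departures top ≈ 60, bottom ≈ 0; segment ≈ 60.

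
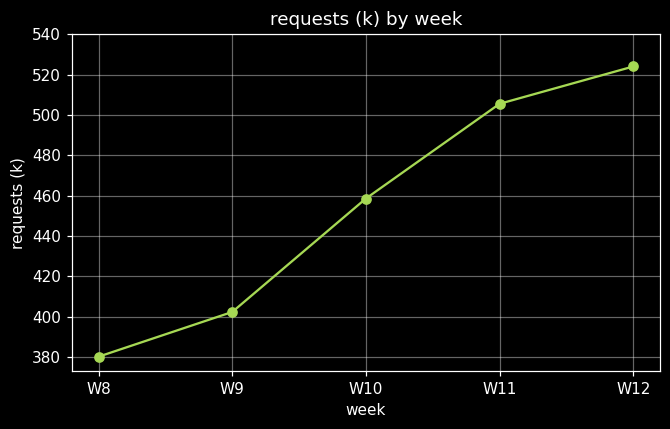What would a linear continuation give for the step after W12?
≈ 550

Last three: 460, 500, 520 → slope ≈ 30/step → next ≈ 550.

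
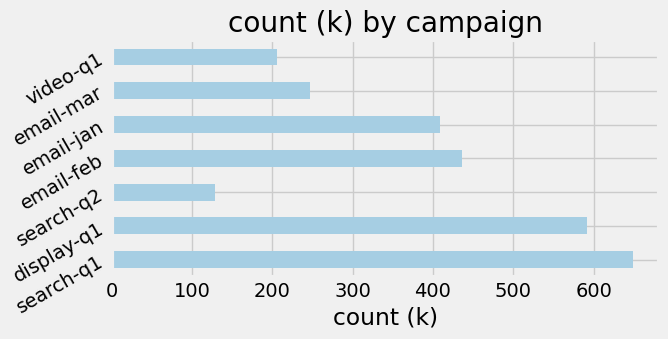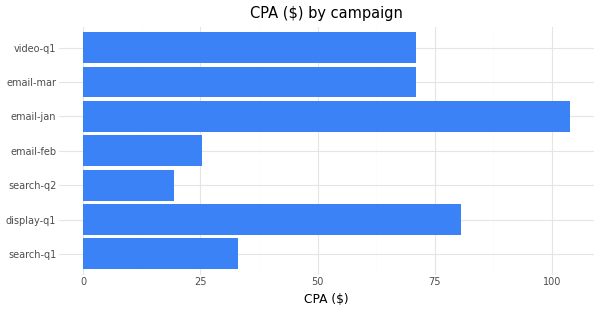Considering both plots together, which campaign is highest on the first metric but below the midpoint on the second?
Chart 2 median CPA ($) ≈ 70; below-median campaigns: search-q1, search-q2, email-feb. Among those, search-q1 has the highest count (k) (≈ 600).

search-q1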